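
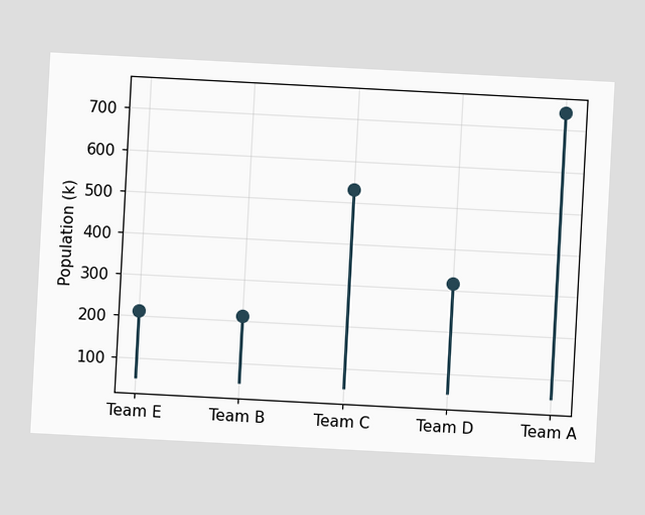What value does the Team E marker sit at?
The chart is tilted about 3° clockwise. The Team E marker sits at 212k.

212k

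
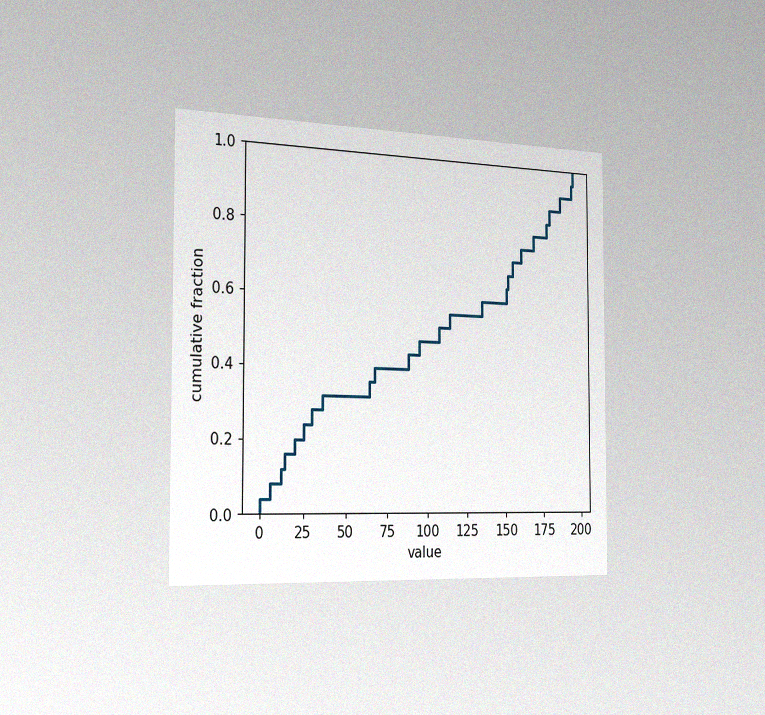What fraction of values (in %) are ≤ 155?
72%

The chart is viewed slightly from the left, with some photo noise. At x=155 the ECDF step is at 72%.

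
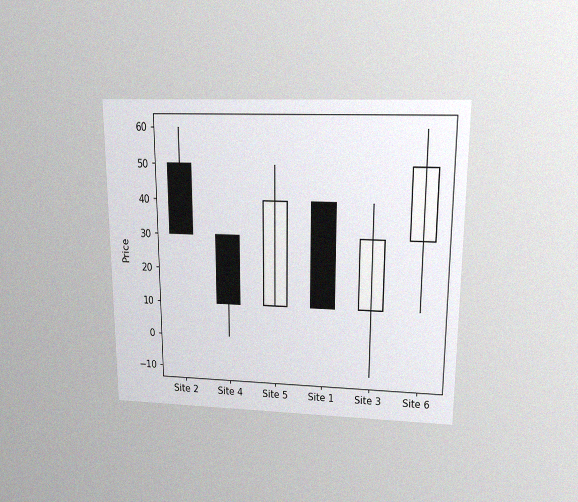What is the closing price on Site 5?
40

The chart is viewed slightly from above, with some photo noise. The Site 5 candle closes at 40.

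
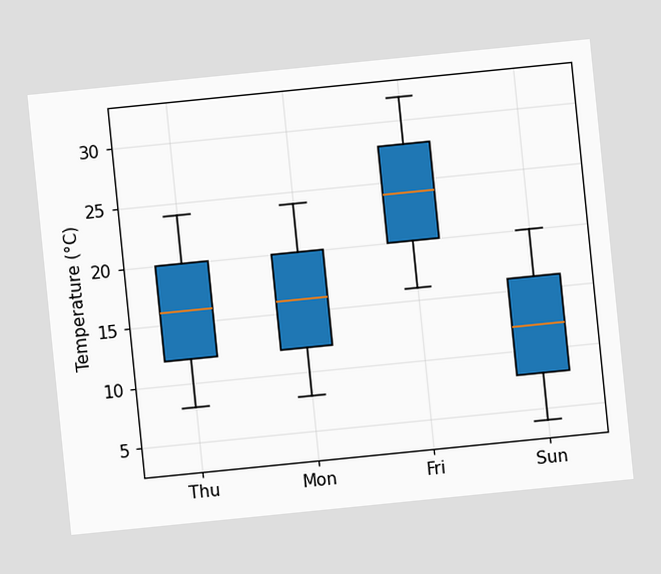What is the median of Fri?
The chart is tilted about 6° counter-clockwise. The median line in the Fri box sits at 24°C.

24°C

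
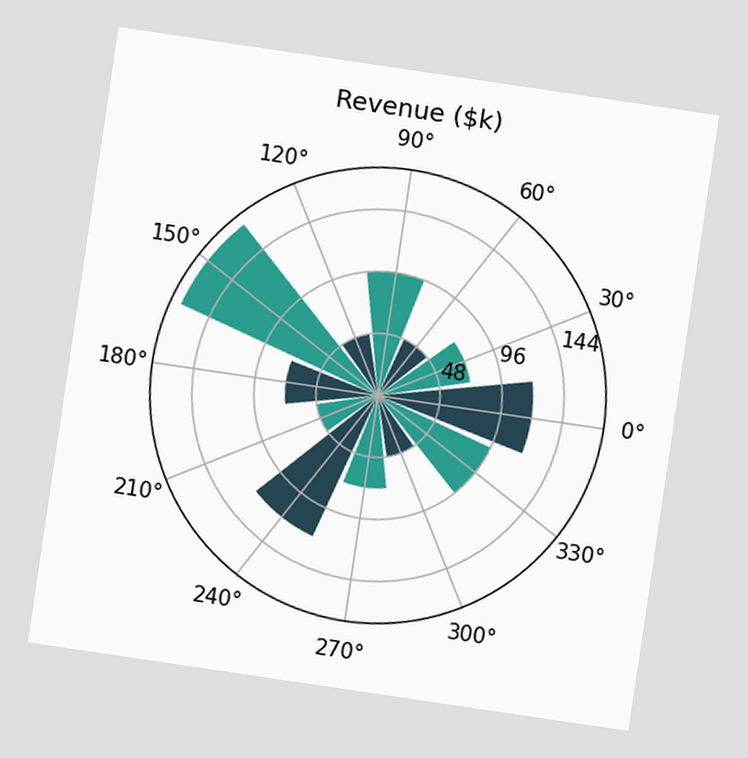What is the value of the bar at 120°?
The chart is tilted about 8° clockwise. The bar at 120° reaches $48k on the radial axis.

$48k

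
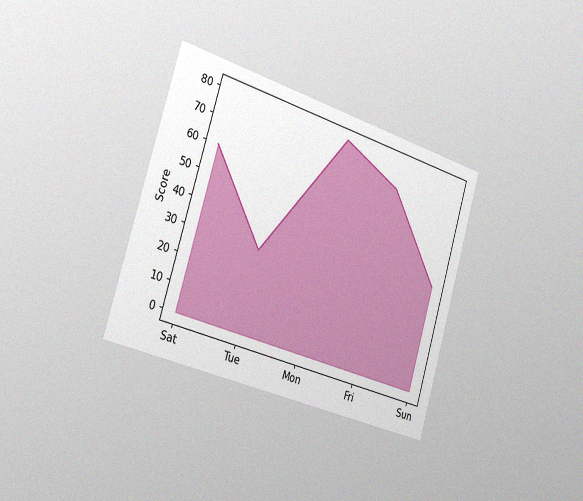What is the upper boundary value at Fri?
70

The chart is tilted about 17° clockwise and viewed slightly from the left, with some photo noise. At Fri the upper boundary is at 70.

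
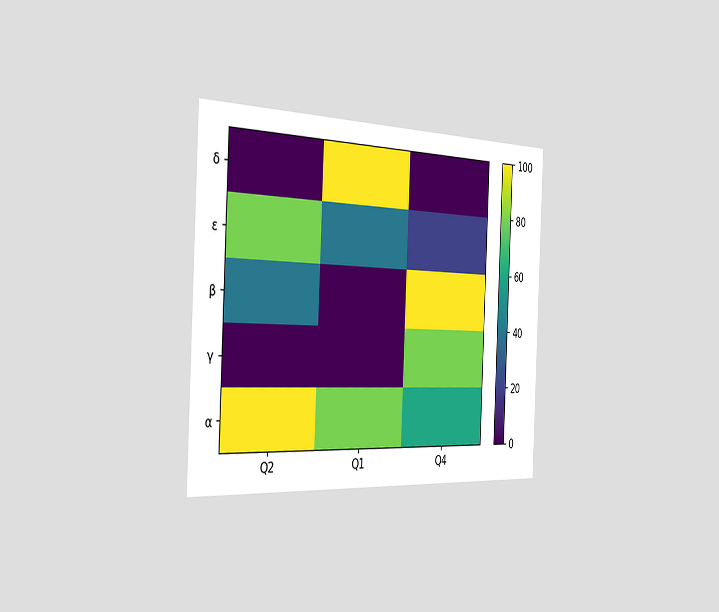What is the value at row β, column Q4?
The chart is tilted about 3° clockwise and viewed slightly from the left. Matching cell (β, Q4) against the colorbar gives 100.

100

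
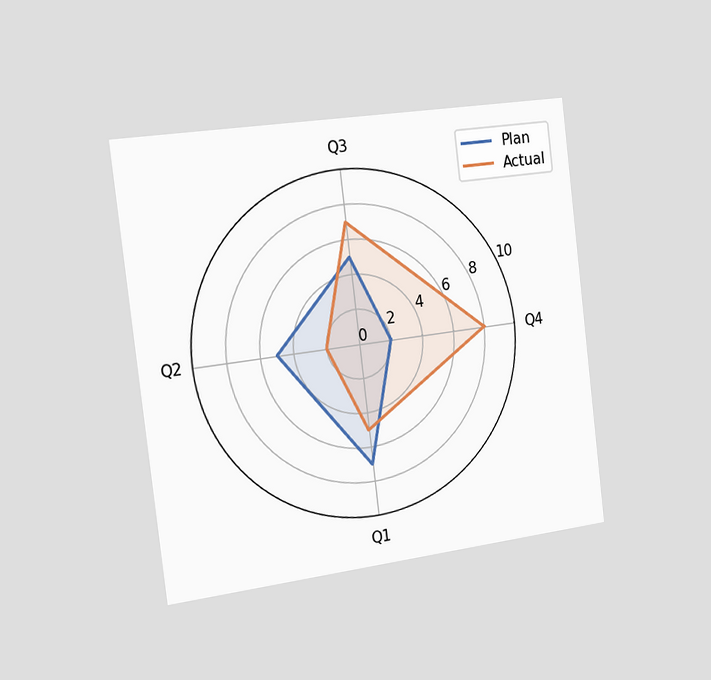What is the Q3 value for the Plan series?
5

The chart is tilted about 7° counter-clockwise and viewed slightly from the left. On the Q3 axis, Plan reaches 5.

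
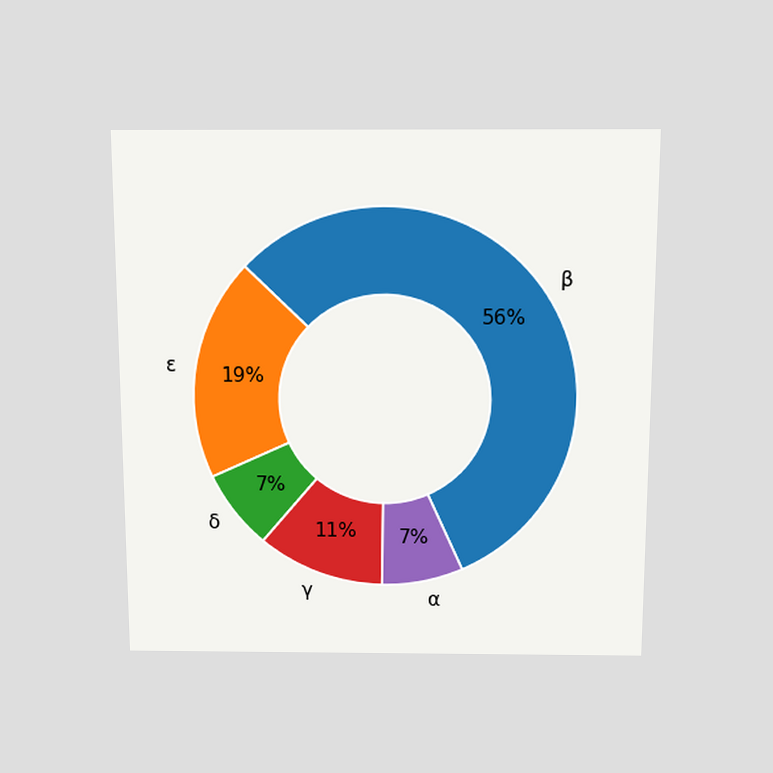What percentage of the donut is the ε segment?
19%

The chart is viewed slightly from above. The ε segment takes up 19% of the ring.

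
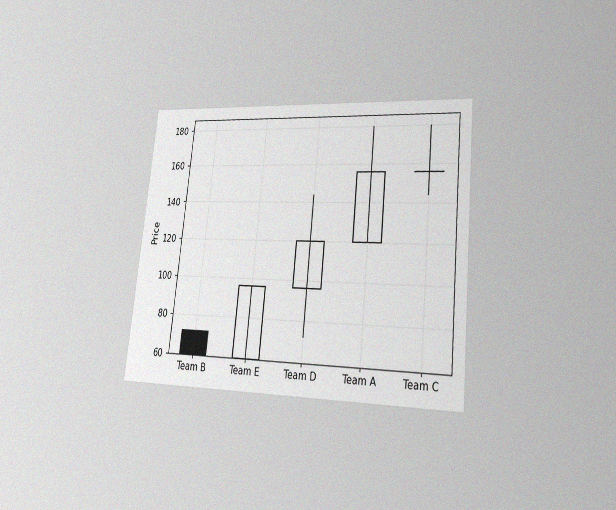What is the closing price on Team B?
The chart is tilted about 6° clockwise and viewed at a slight angle, with some photo noise. The Team B candle closes at 60.

60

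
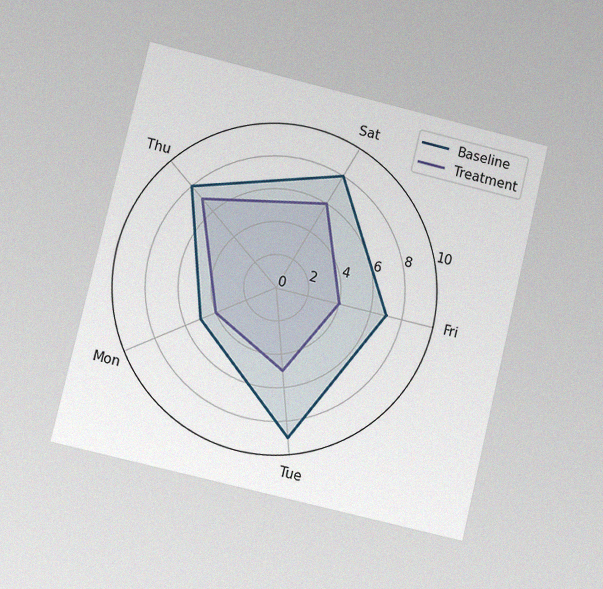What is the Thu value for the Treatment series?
7

The chart is tilted about 13° clockwise and viewed at a slight angle, with some photo noise. On the Thu axis, Treatment reaches 7.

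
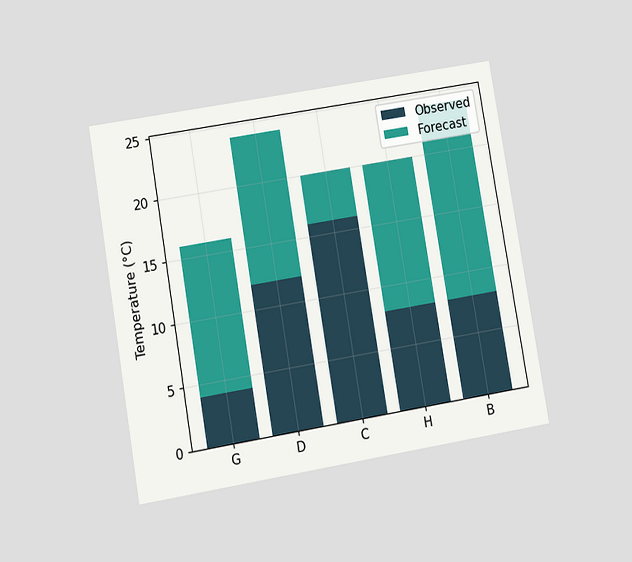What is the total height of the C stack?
The chart is tilted about 10° counter-clockwise and viewed at a slight angle. The C stack's top reaches 20°C on the y-axis.

20°C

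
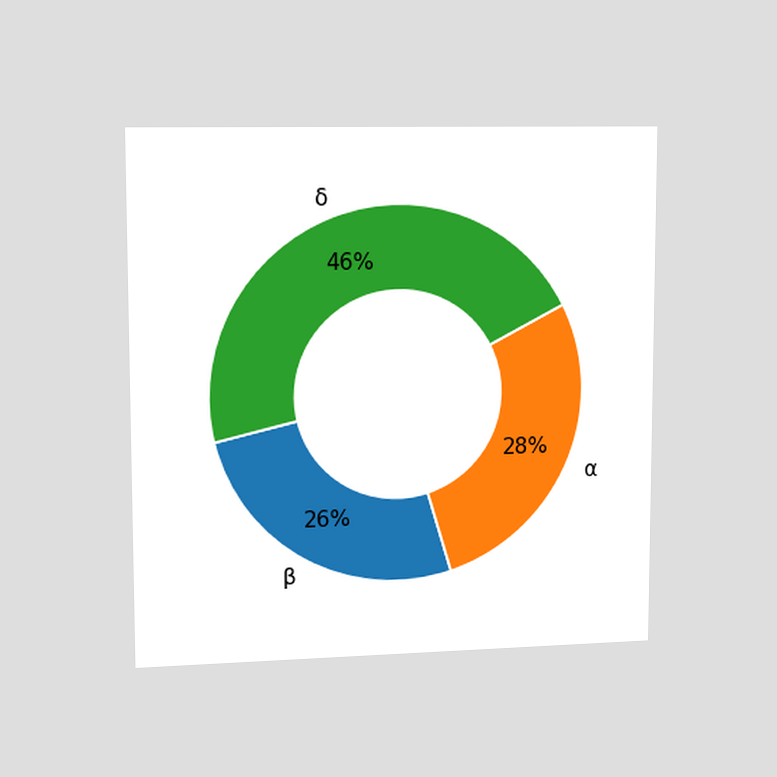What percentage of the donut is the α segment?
28%

The chart is viewed slightly from the left. The α segment takes up 28% of the ring.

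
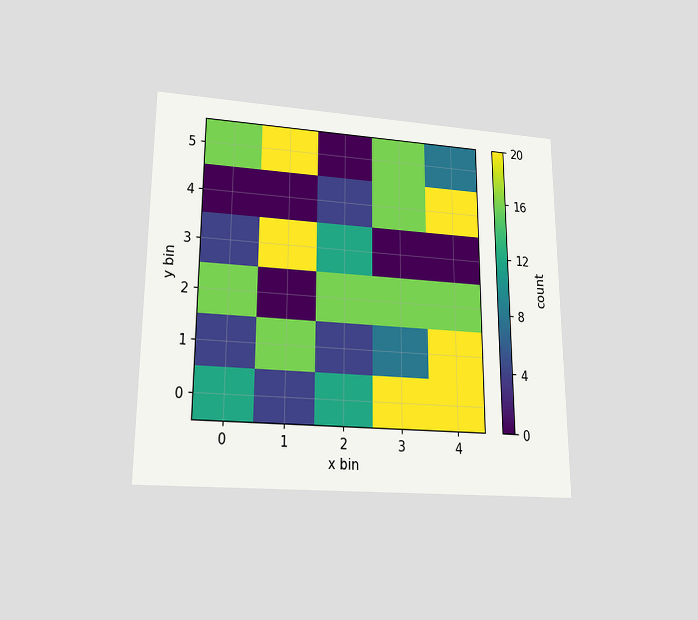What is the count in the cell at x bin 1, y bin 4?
The chart is viewed slightly from below. Matching the cell (1, 4) against the colorbar gives 0.

0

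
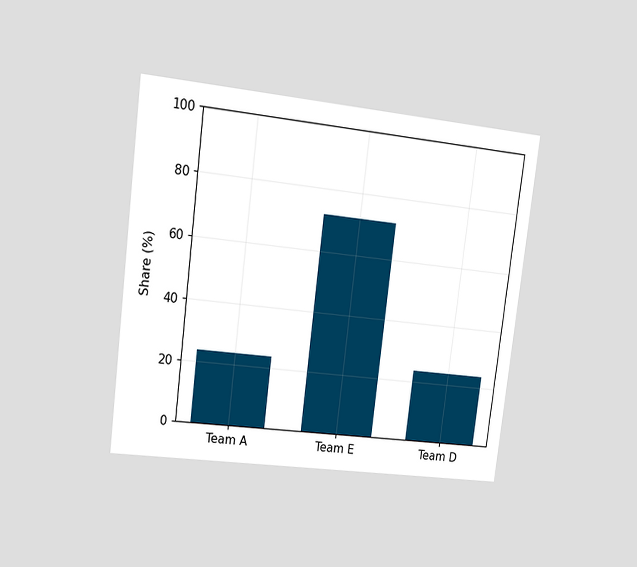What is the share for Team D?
The chart is tilted about 7° clockwise and viewed at a slight angle. Reading along the chart's y-axis, the Team D bar reaches 24%.

24%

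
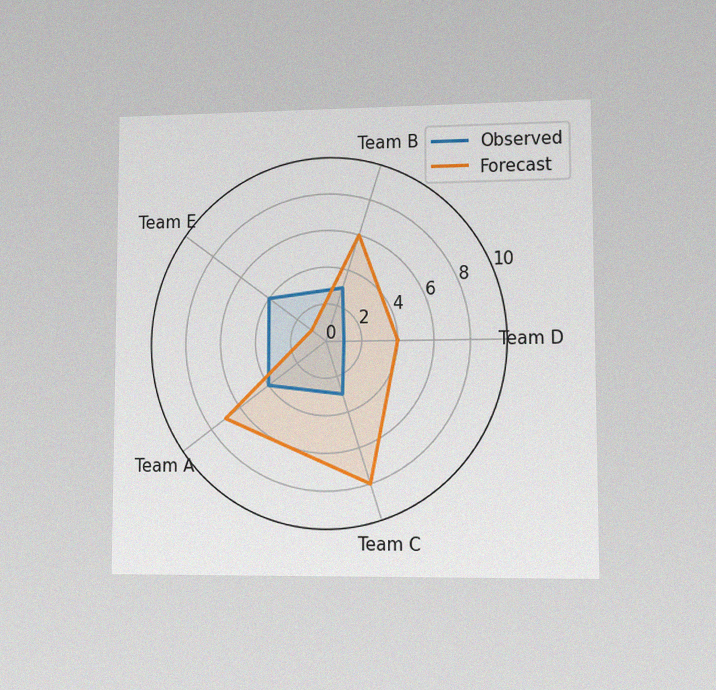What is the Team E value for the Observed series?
4

The chart is viewed at a slight angle, with some photo noise. On the Team E axis, Observed reaches 4.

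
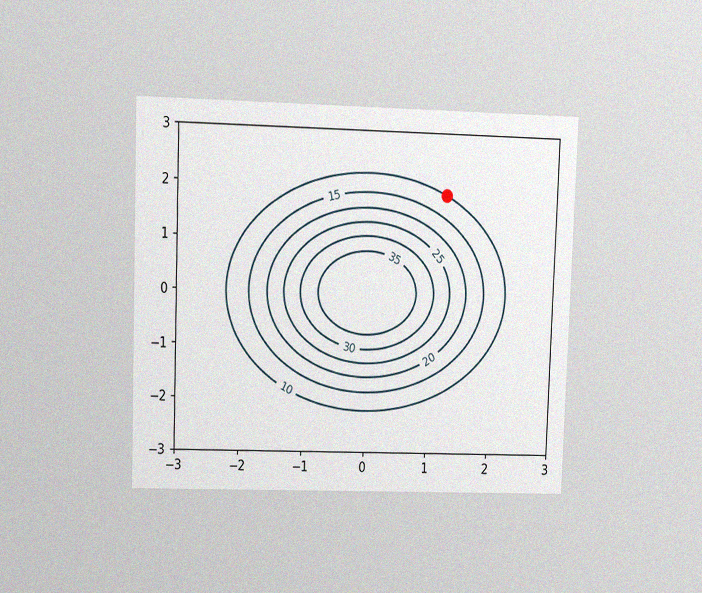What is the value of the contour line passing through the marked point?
10

The chart is viewed at a slight angle, with some photo noise. The marked point sits on the contour labelled 10.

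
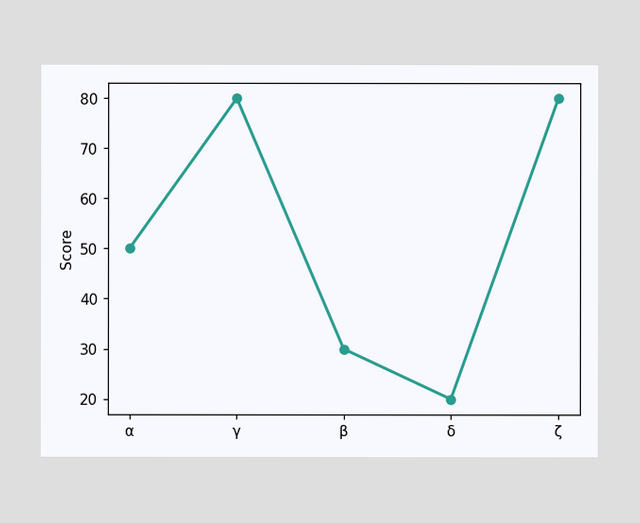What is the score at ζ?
80

At ζ, the line is at 80.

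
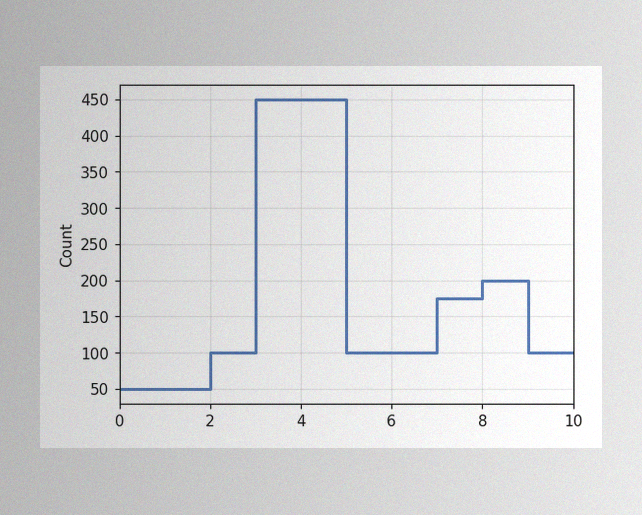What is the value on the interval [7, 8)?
175

The image has some photo noise and uneven lighting. On [7, 8) the step sits at 175.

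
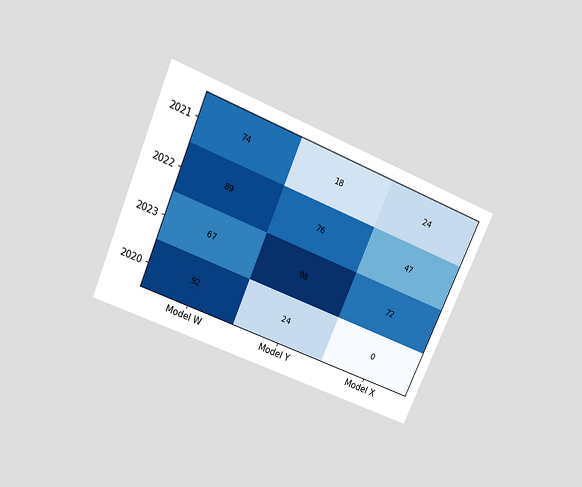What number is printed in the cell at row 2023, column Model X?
The chart is tilted about 24° clockwise and viewed slightly from above. The (2023, Model X) cell reads 72.

72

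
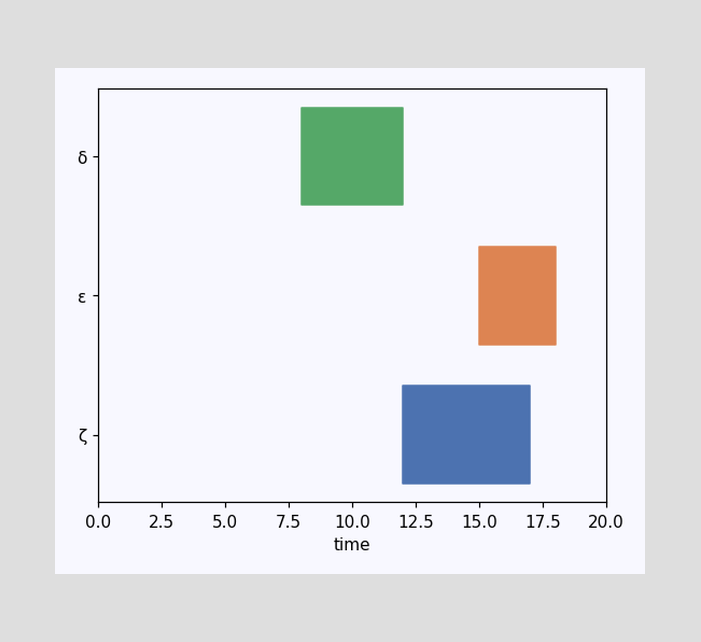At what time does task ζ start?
12

The ζ bar begins at t=12.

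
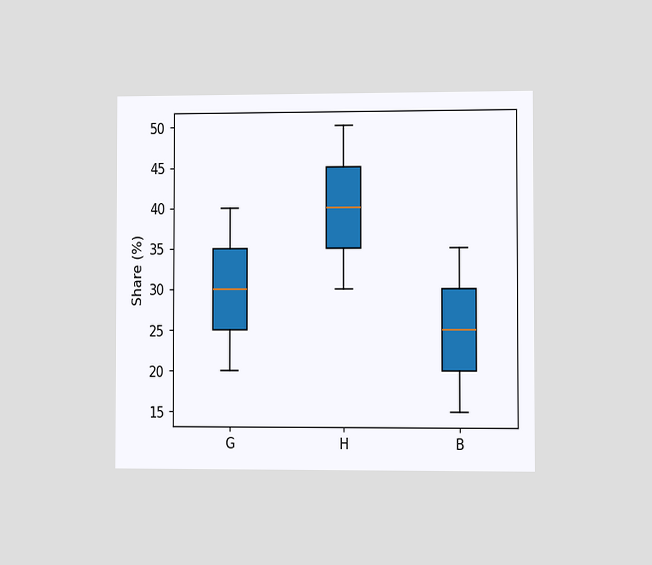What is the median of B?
The chart is viewed slightly from the right. The median line in the B box sits at 25%.

25%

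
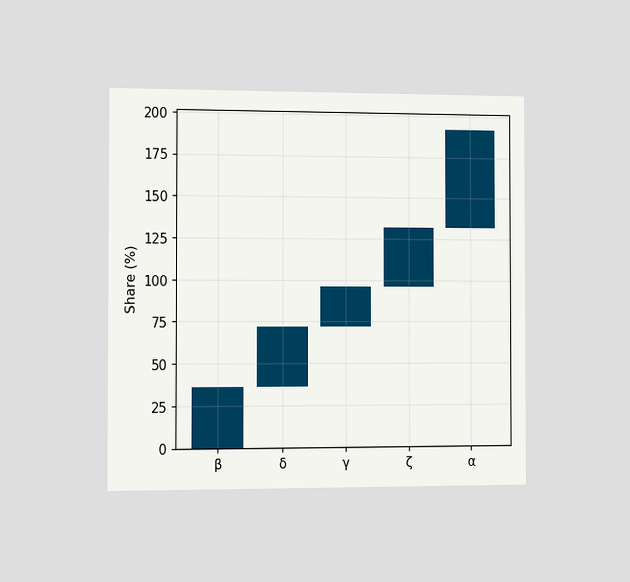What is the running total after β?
36%

The chart is viewed slightly from the left. After β the running total reaches 36%.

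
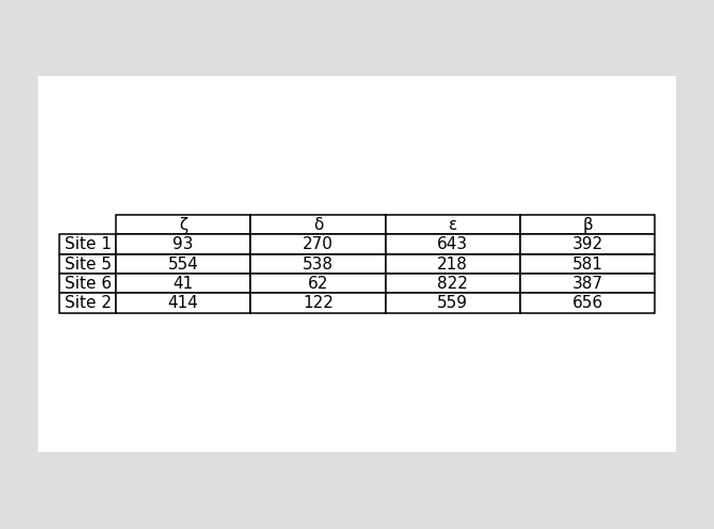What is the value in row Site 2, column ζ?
The (Site 2, ζ) cell reads 414.

414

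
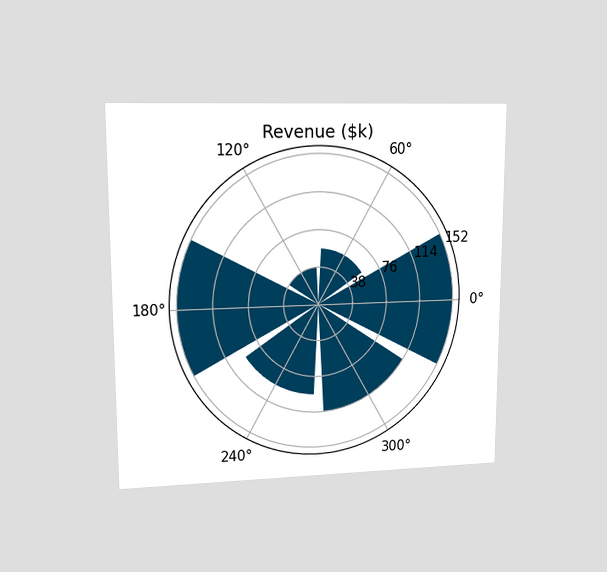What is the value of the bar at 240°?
$95k

The chart is viewed at a slight angle. The bar at 240° reaches $95k on the radial axis.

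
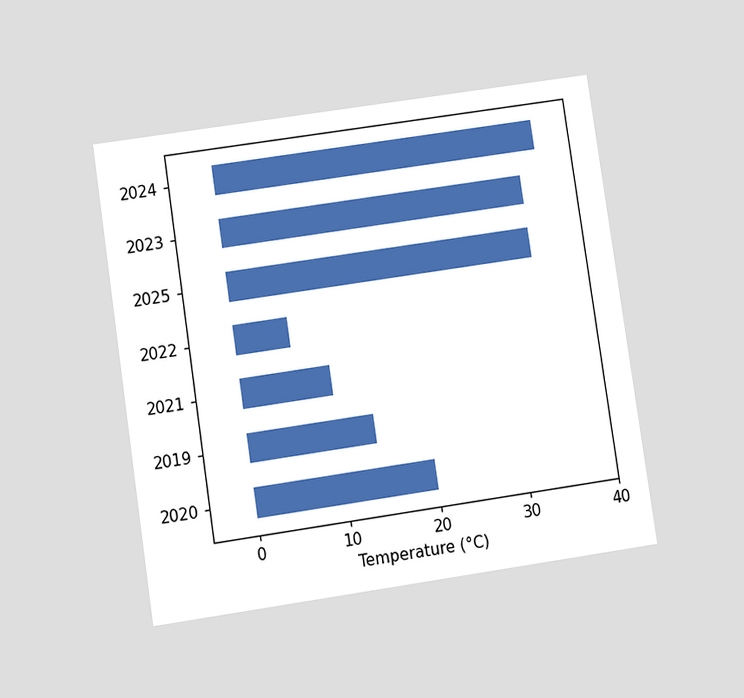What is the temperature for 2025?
The chart is tilted about 8° counter-clockwise and viewed at a slight angle. Reading along the chart's x-axis, the 2025 bar reaches 34°C.

34°C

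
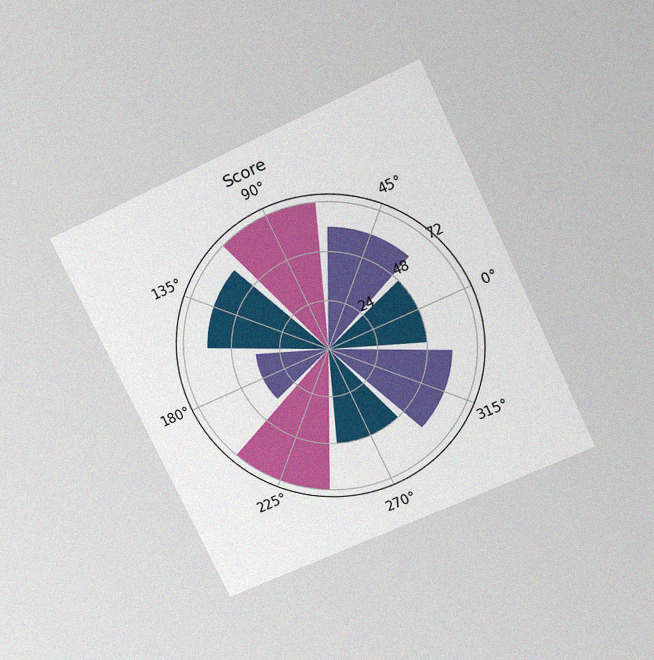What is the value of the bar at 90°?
72

The chart is tilted about 25° counter-clockwise and viewed slightly from above, with some photo noise. The bar at 90° reaches 72 on the radial axis.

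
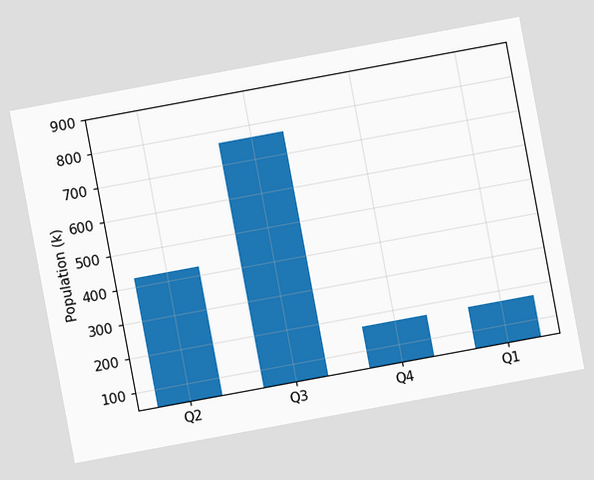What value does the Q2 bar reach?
The chart is tilted about 10° counter-clockwise. Reading along the chart's y-axis, the Q2 bar reaches 425k.

425k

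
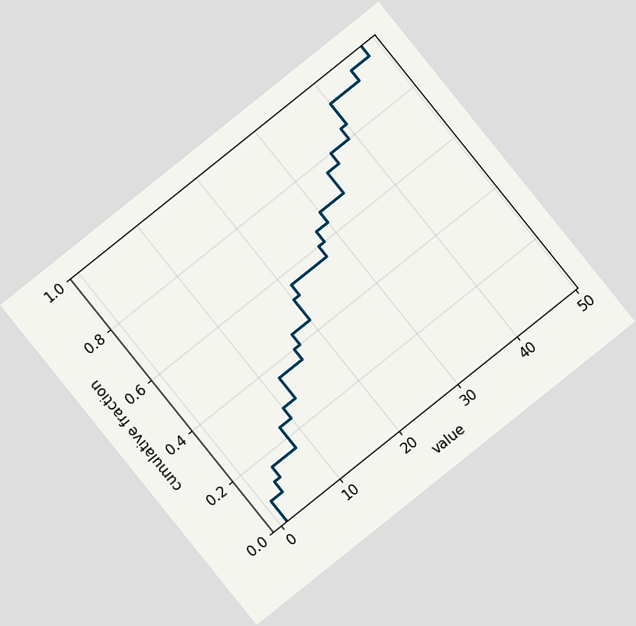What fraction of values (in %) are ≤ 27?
60%

The chart is tilted about 39° counter-clockwise. At x=27 the ECDF step is at 60%.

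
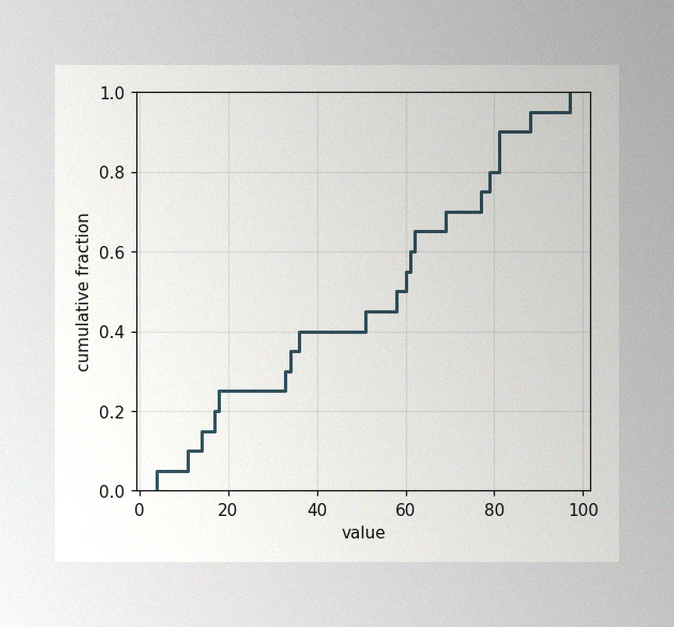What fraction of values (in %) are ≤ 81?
The image has some photo noise and uneven lighting. At x=81 the ECDF step is at 90%.

90%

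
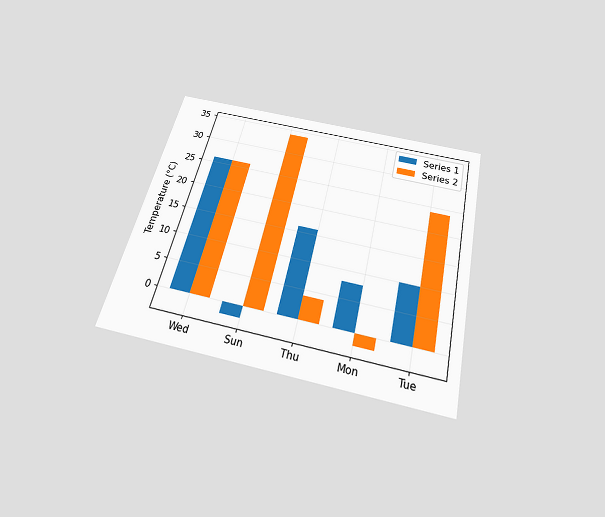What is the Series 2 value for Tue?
24°C

The chart is tilted about 13° clockwise and viewed slightly from below. The Series 2 bar at Tue reaches 24°C on the y-axis.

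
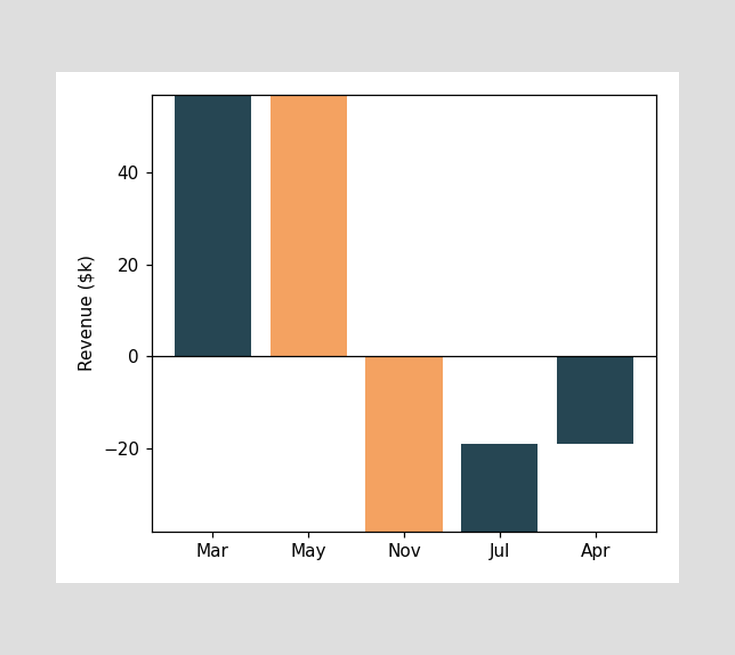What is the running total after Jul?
After Jul the running total reaches $-19k.

$-19k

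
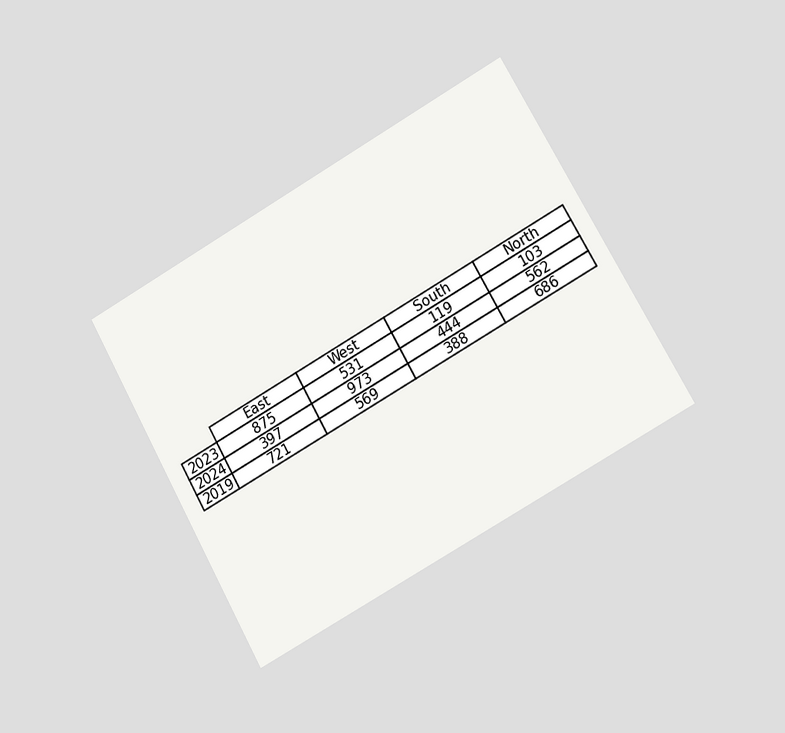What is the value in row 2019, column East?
721

The chart is tilted about 29° counter-clockwise and viewed slightly from the right. The (2019, East) cell reads 721.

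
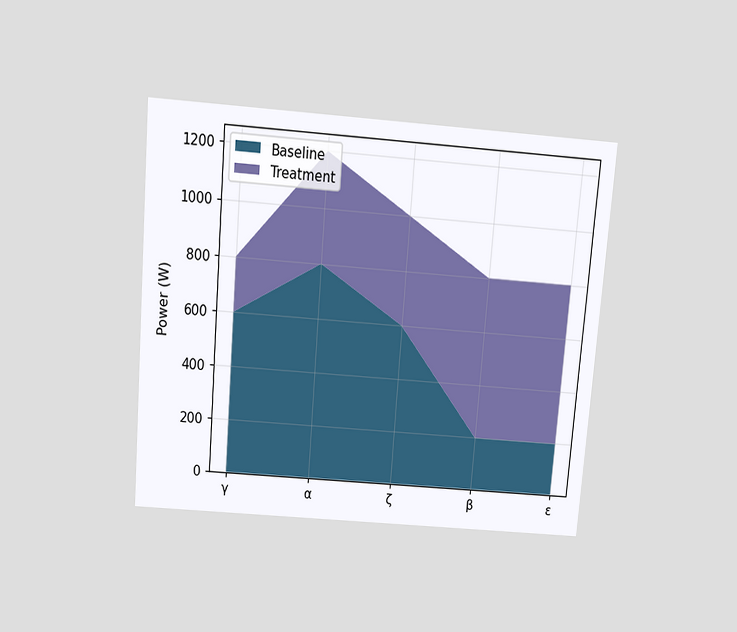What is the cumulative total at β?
The chart is tilted about 5° clockwise and viewed slightly from above. The stacked total at β reaches 800W.

800W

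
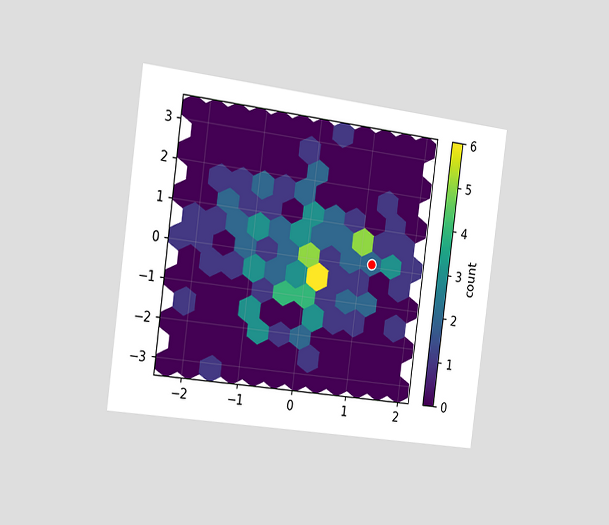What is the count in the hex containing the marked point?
2

The chart is tilted about 7° clockwise and viewed slightly from the left. The marked hex reads 2 on the colorbar.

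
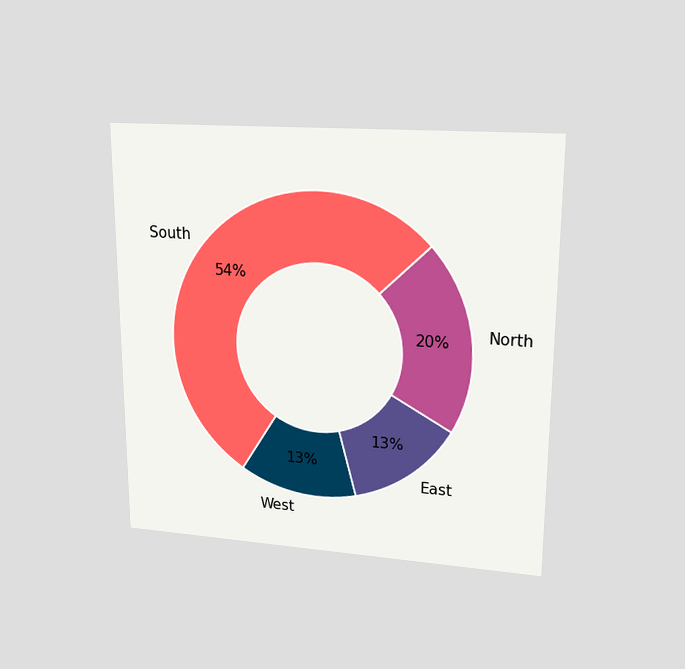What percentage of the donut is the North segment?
20%

The chart is viewed at a slight angle. The North segment takes up 20% of the ring.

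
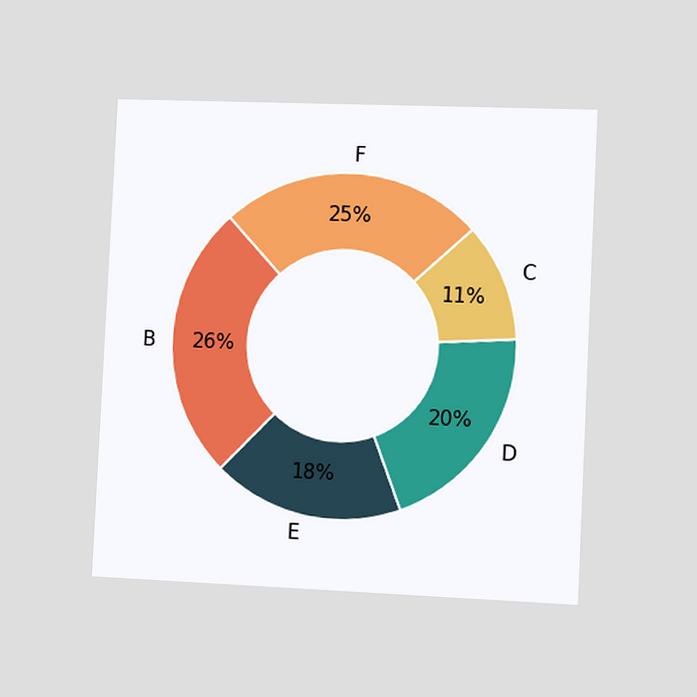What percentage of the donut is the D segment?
20%

The chart is tilted about 3° clockwise and viewed slightly from the right. The D segment takes up 20% of the ring.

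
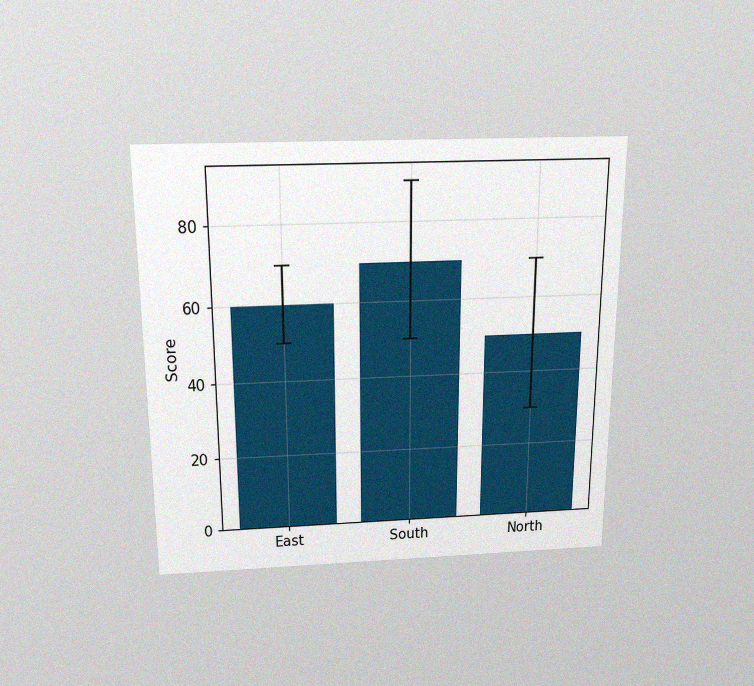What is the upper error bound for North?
70

The chart is viewed slightly from above, with some photo noise. The North bar's upper whisker reaches 70.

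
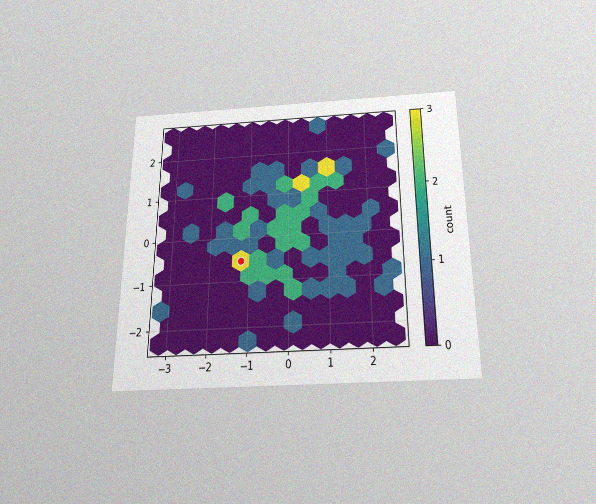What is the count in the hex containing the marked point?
3

The chart is viewed slightly from below, with some photo noise. The marked hex reads 3 on the colorbar.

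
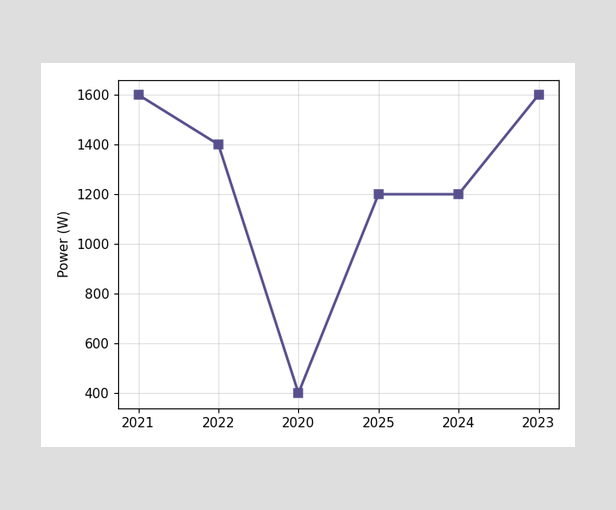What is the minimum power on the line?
The lowest point is at 2020, and reading across to the y-axis gives 400W.

400W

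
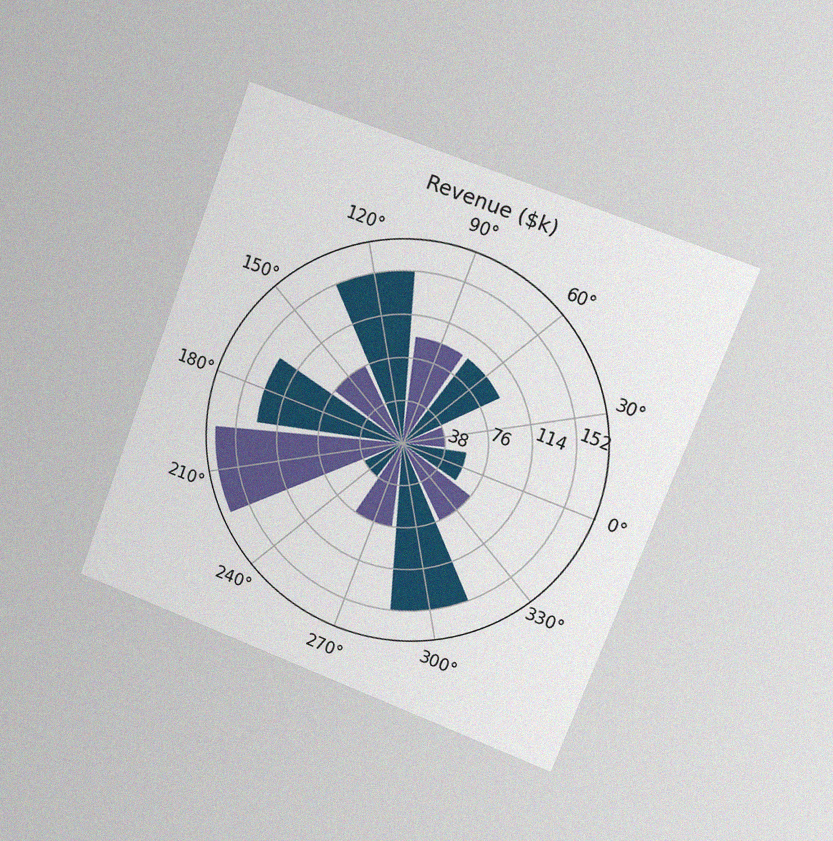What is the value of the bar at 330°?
The chart is tilted about 21° clockwise and viewed slightly from the right, with some photo noise. The bar at 330° reaches $76k on the radial axis.

$76k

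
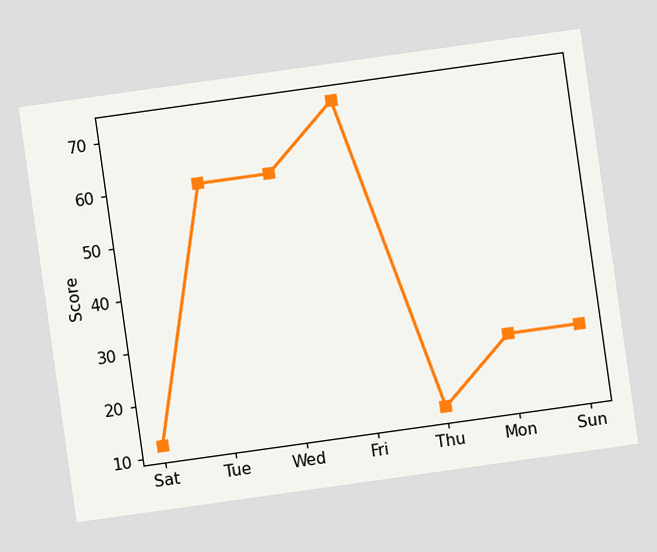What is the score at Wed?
The chart is tilted about 8° counter-clockwise. At Wed, the line is at 60.

60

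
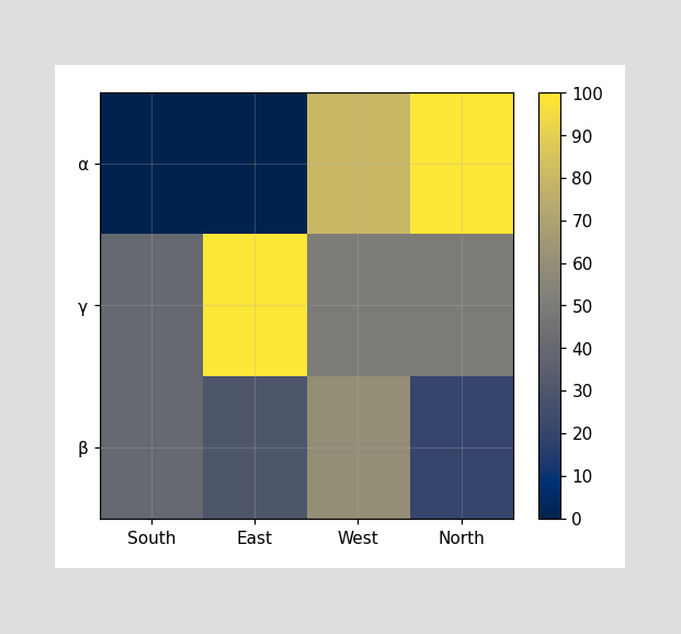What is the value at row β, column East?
30

Matching cell (β, East) against the colorbar gives 30.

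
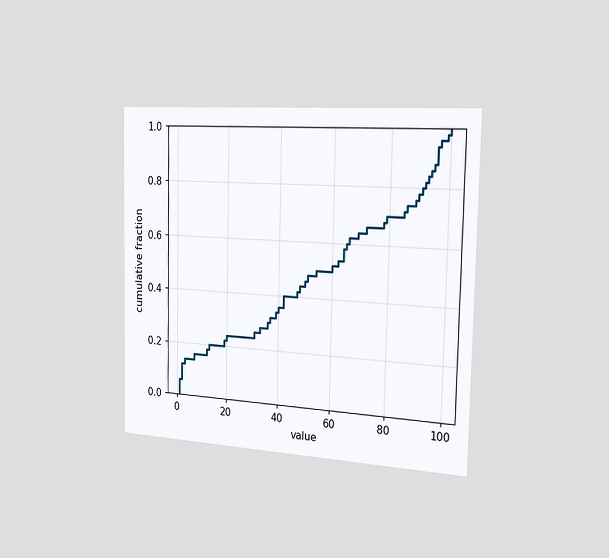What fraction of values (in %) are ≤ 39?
The chart is viewed slightly from the right. At x=39 the ECDF step is at 34%.

34%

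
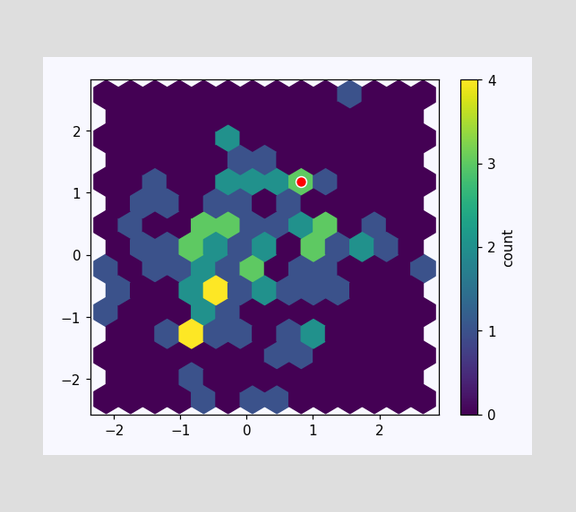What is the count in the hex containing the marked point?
The marked hex reads 3 on the colorbar.

3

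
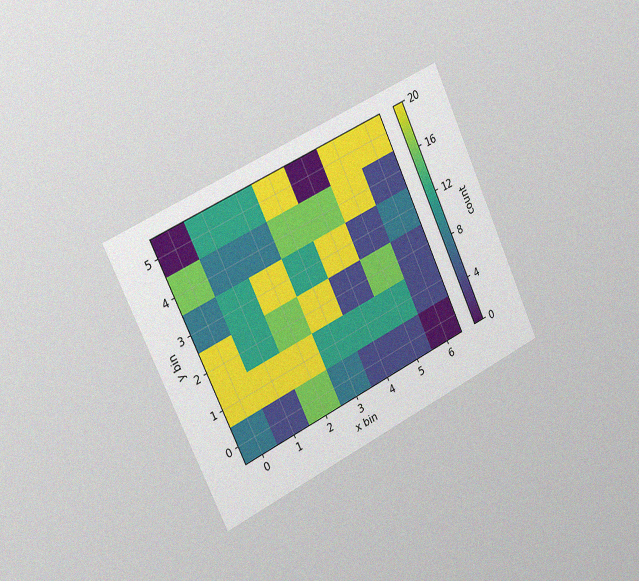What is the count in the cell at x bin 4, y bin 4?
16

The chart is tilted about 25° counter-clockwise and viewed slightly from the left, with some photo noise. Matching the cell (4, 4) against the colorbar gives 16.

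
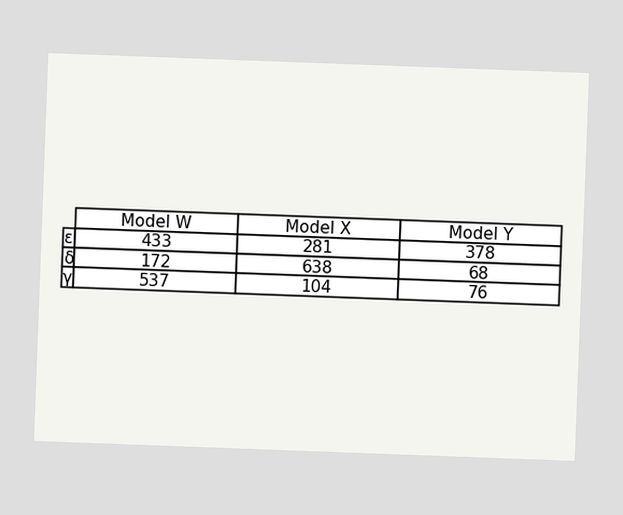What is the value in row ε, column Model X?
281

The chart is tilted about 2° clockwise. The (ε, Model X) cell reads 281.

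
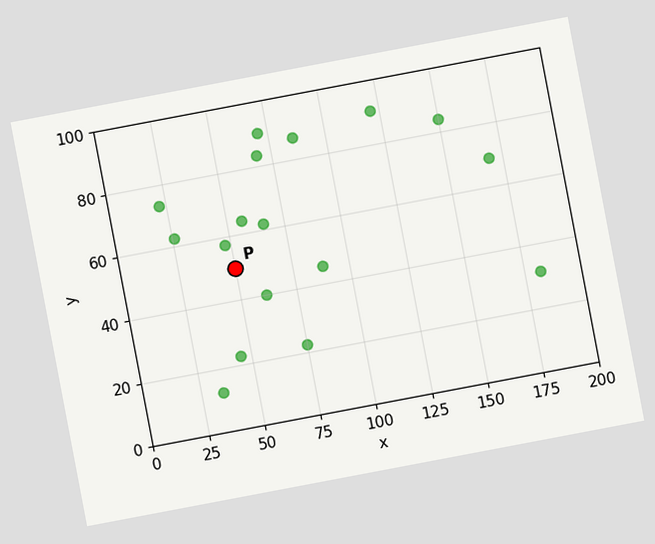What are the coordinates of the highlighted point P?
The chart is tilted about 11° counter-clockwise. Following the gridlines from P to each axis, P sits at (50, 50).

(50, 50)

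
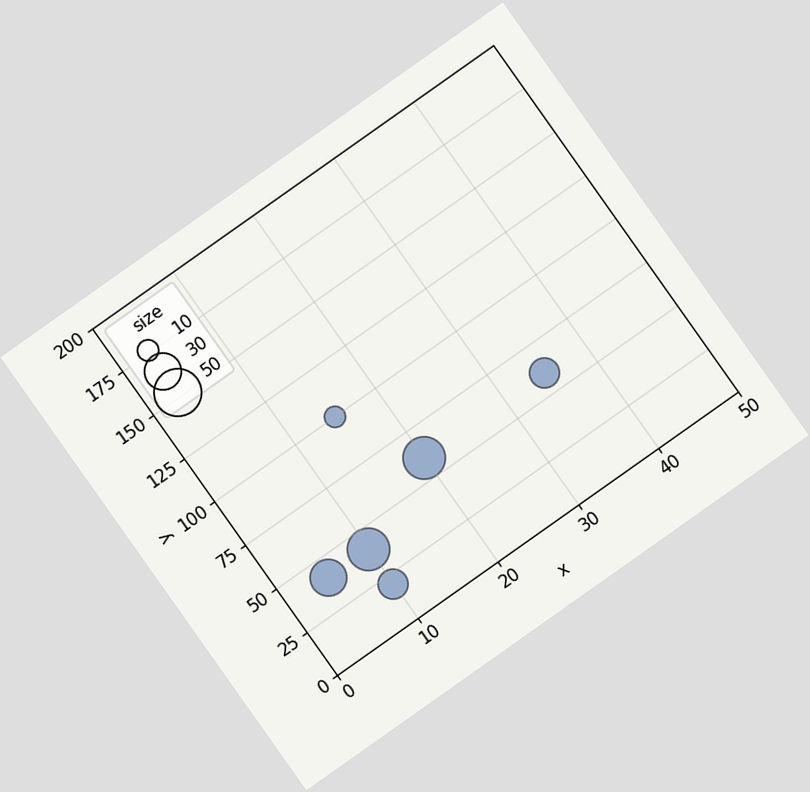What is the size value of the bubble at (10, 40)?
40

The chart is tilted about 35° counter-clockwise. Matching the bubble at (10, 40) against the size legend gives 40.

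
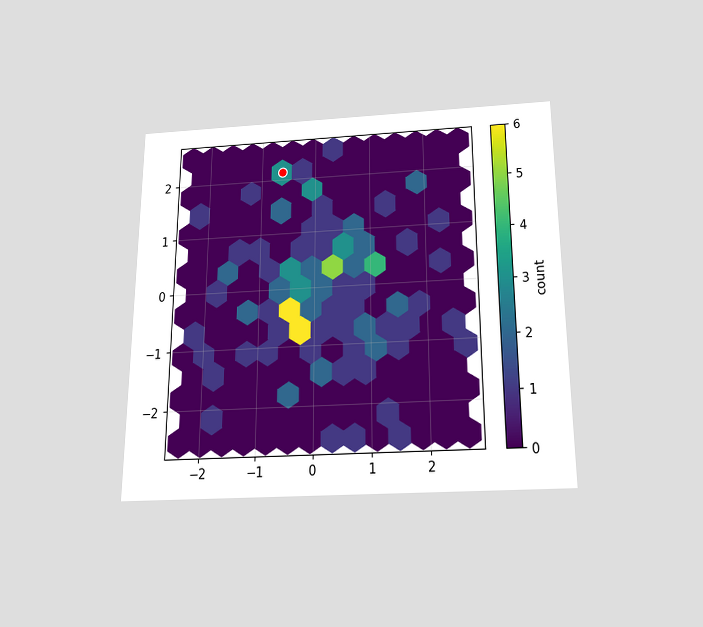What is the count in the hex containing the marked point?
3

The chart is viewed slightly from below. The marked hex reads 3 on the colorbar.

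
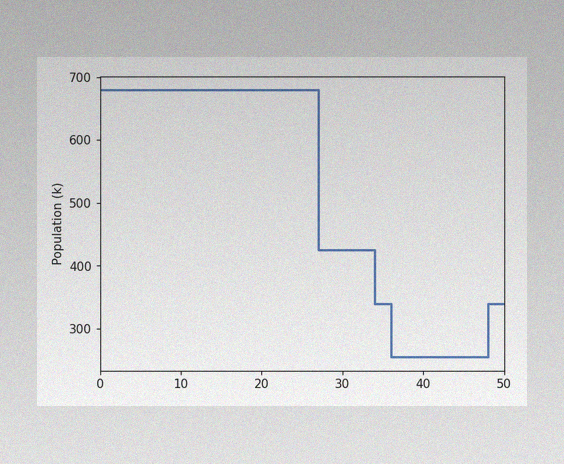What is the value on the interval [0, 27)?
680k

The image has some photo noise and uneven lighting. On [0, 27) the step sits at 680k.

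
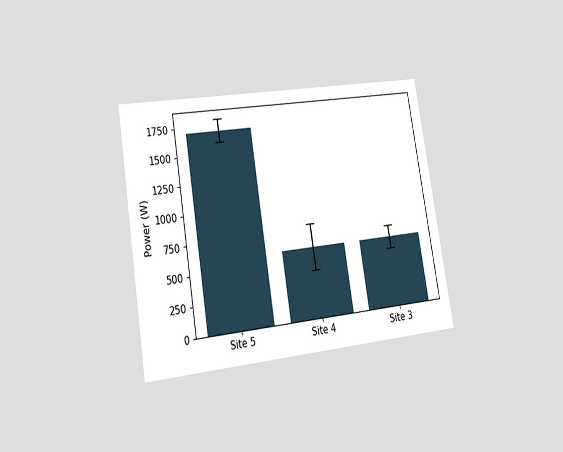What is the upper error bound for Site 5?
The chart is tilted about 9° counter-clockwise and viewed slightly from the left. The Site 5 bar's upper whisker reaches 1800W.

1800W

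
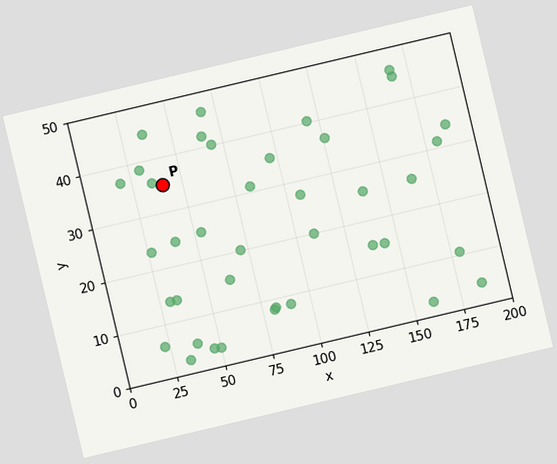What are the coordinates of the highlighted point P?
The chart is tilted about 13° counter-clockwise. Following the gridlines from P to each axis, P sits at (40, 35).

(40, 35)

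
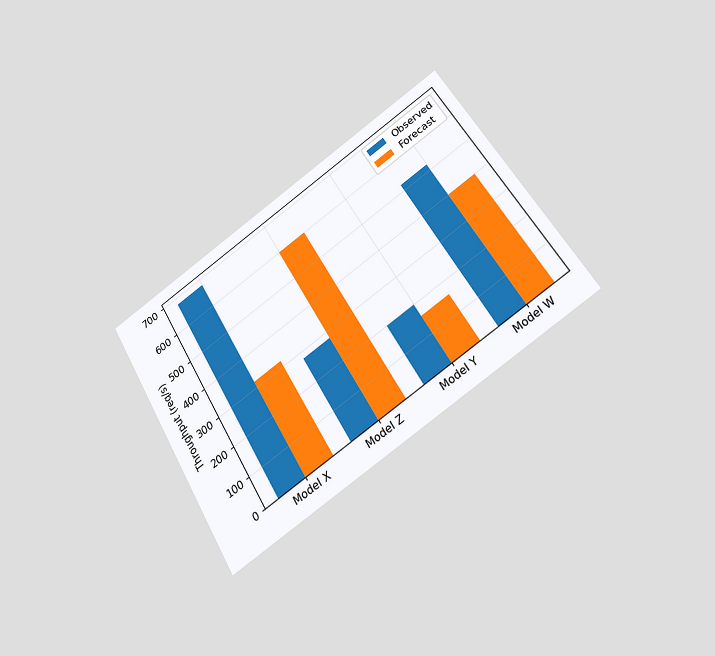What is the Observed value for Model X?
The chart is tilted about 31° counter-clockwise and viewed at a slight angle. The Observed bar at Model X reaches 680req/s on the y-axis.

680req/s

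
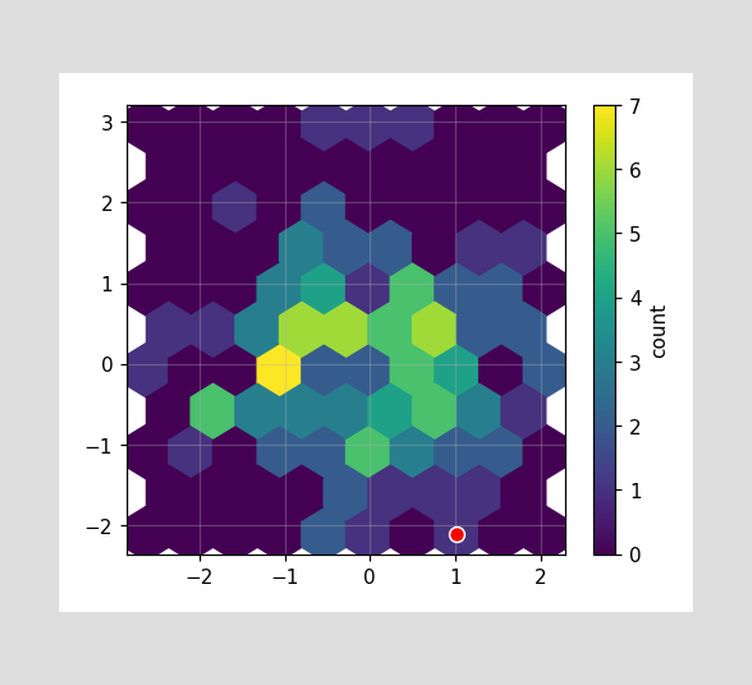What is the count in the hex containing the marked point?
1

The marked hex reads 1 on the colorbar.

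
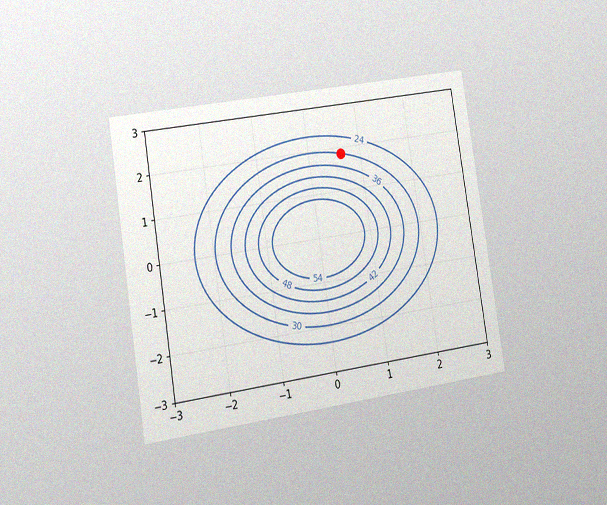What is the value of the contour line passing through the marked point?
The chart is tilted about 9° counter-clockwise and viewed slightly from the left, with some photo noise. The marked point sits on the contour labelled 30.

30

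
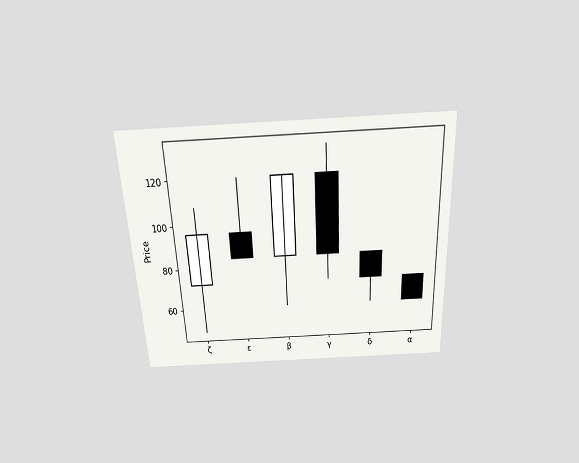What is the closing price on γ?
84

The chart is tilted about 3° counter-clockwise and viewed slightly from above. The γ candle closes at 84.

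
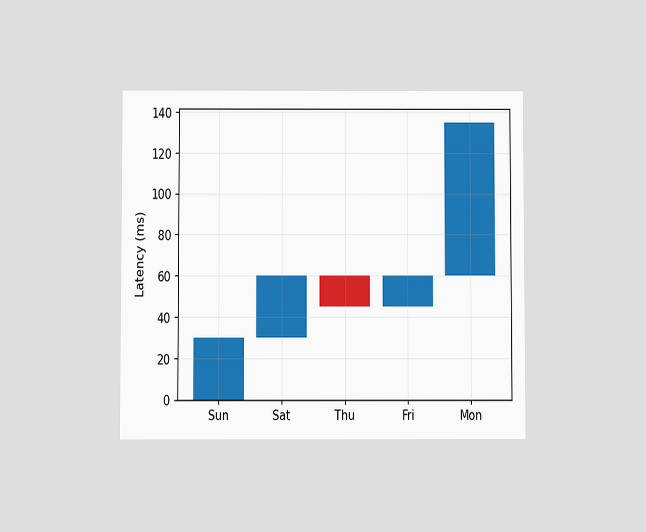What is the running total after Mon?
The chart is viewed slightly from below. After Mon the running total reaches 135ms.

135ms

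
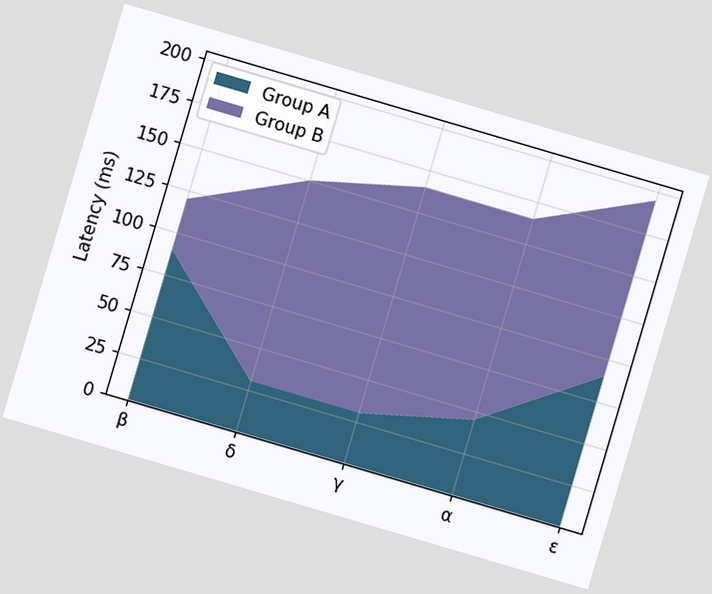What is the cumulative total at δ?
150ms

The chart is tilted about 16° clockwise. The stacked total at δ reaches 150ms.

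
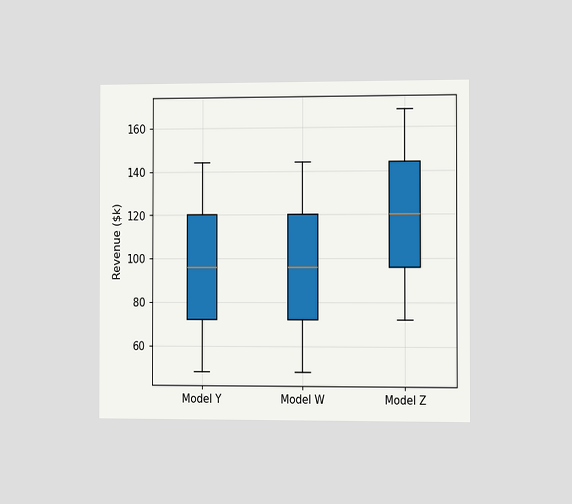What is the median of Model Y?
The chart is viewed slightly from the right. The median line in the Model Y box sits at $96k.

$96k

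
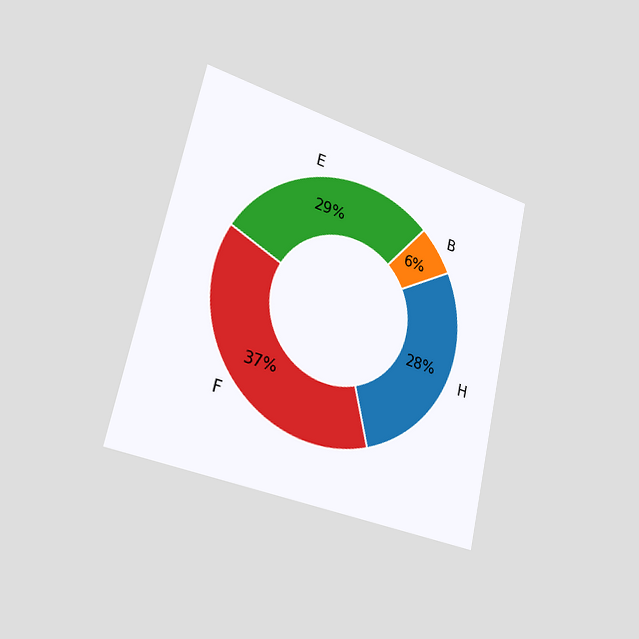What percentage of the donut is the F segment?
The chart is tilted about 13° clockwise and viewed slightly from the left. The F segment takes up 37% of the ring.

37%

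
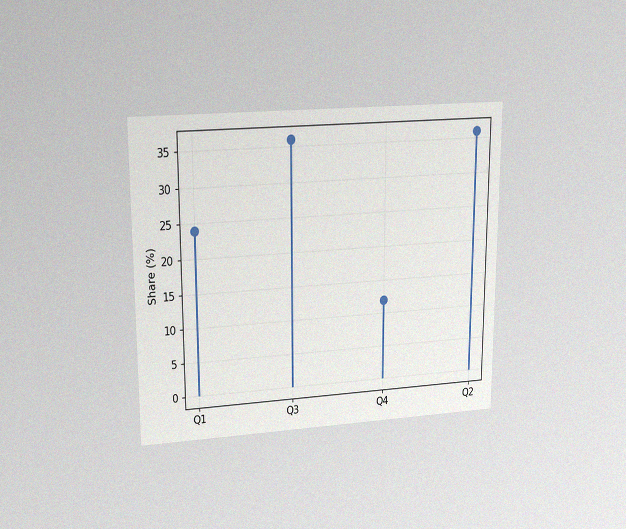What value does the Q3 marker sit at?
The chart is viewed at a slight angle, with some photo noise. The Q3 marker sits at 36%.

36%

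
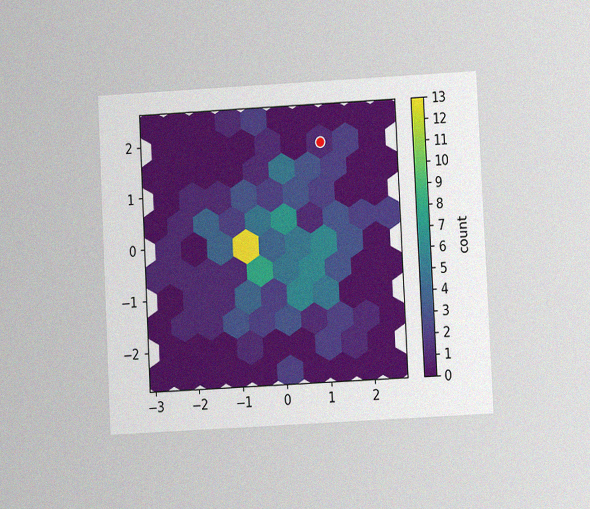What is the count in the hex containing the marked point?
The chart is tilted about 3° counter-clockwise and viewed at a slight angle, with some photo noise. The marked hex reads 1 on the colorbar.

1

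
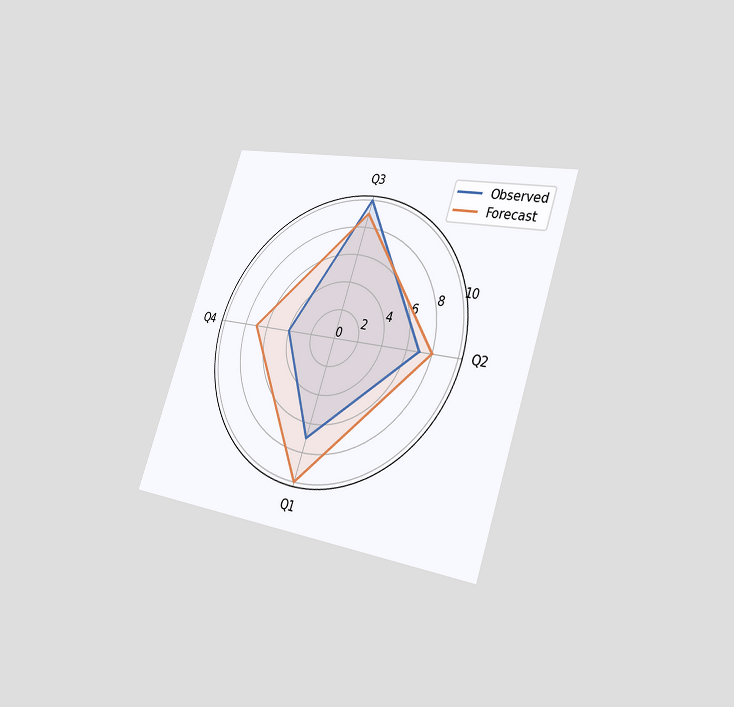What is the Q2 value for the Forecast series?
8

The chart is tilted about 19° clockwise and viewed slightly from the right. On the Q2 axis, Forecast reaches 8.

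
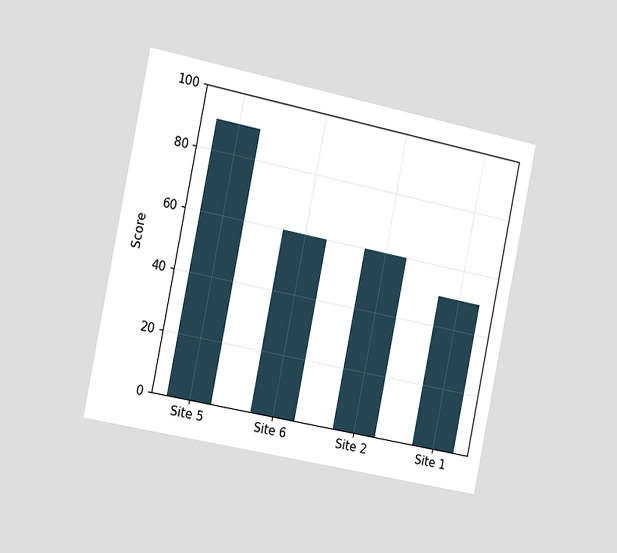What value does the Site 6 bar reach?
The chart is tilted about 11° clockwise and viewed slightly from the left. Reading along the chart's y-axis, the Site 6 bar reaches 60.

60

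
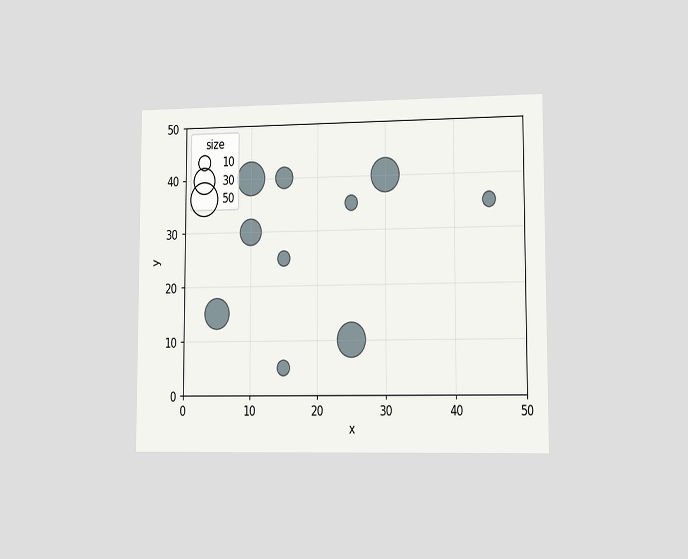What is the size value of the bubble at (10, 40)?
The chart is viewed slightly from the right. Matching the bubble at (10, 40) against the size legend gives 50.

50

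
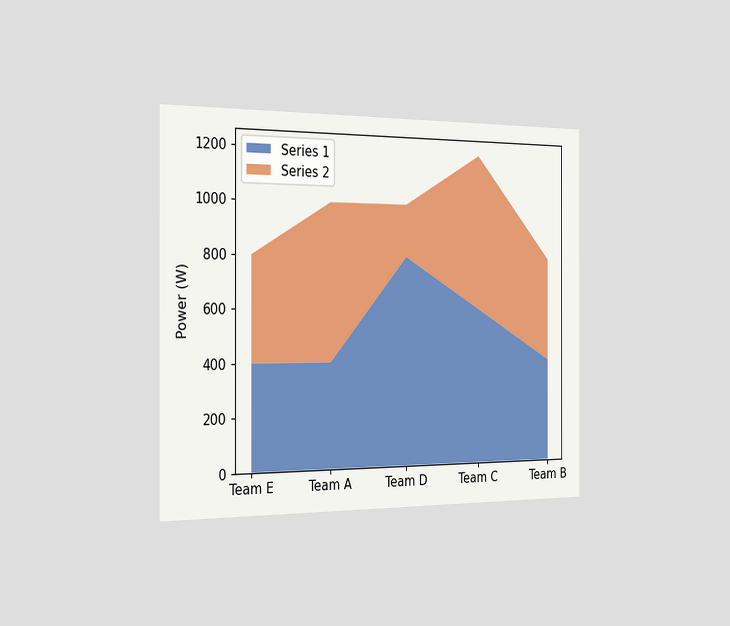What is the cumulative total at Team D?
The chart is viewed slightly from the left. The stacked total at Team D reaches 1000W.

1000W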